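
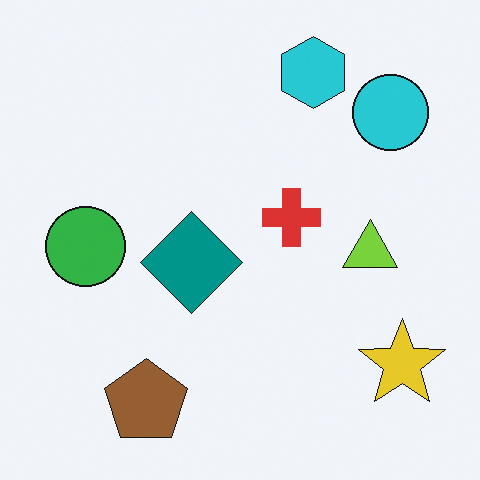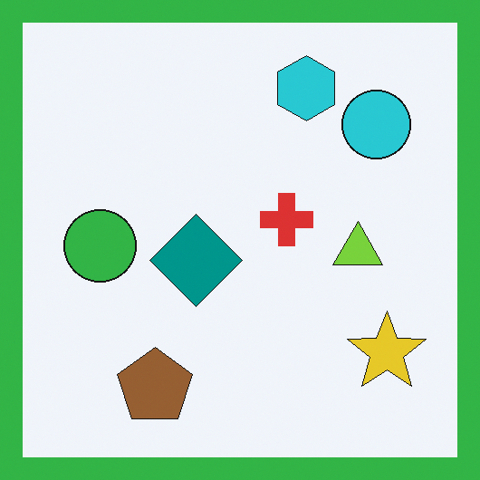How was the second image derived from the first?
It was framed with a green border.

A solid green frame runs around the edge of the second image, with the content slightly shrunk inside it.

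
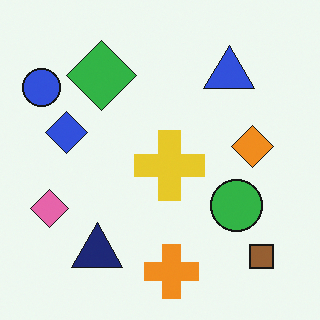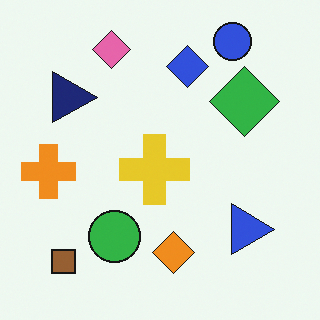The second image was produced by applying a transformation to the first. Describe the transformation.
The transformation is: rotated 90° clockwise.

The blue circle sits in the top-left of the first image and the top-right of the second — consistent with a whole-image 90° clockwise rotation.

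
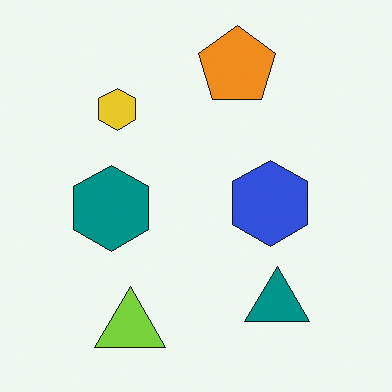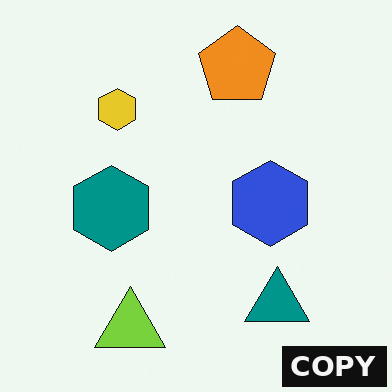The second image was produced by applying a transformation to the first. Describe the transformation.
The transformation is: watermarked with the text "COPY" in the lower-right corner.

A dark label reading "COPY" appears in the lower-right corner.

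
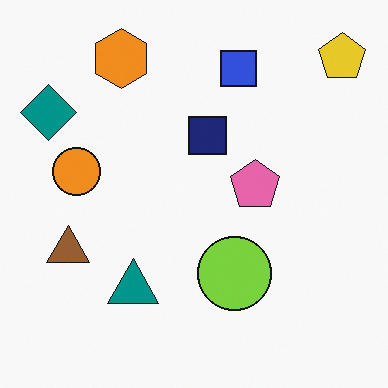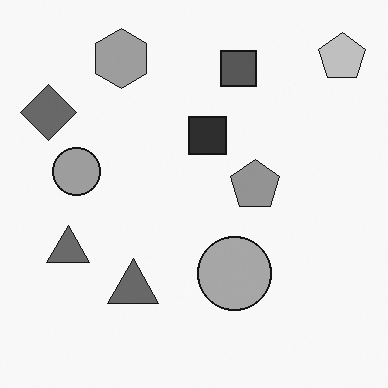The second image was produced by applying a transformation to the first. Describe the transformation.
The image was converted to grayscale.

All color is removed — every shape is now a shade of grey.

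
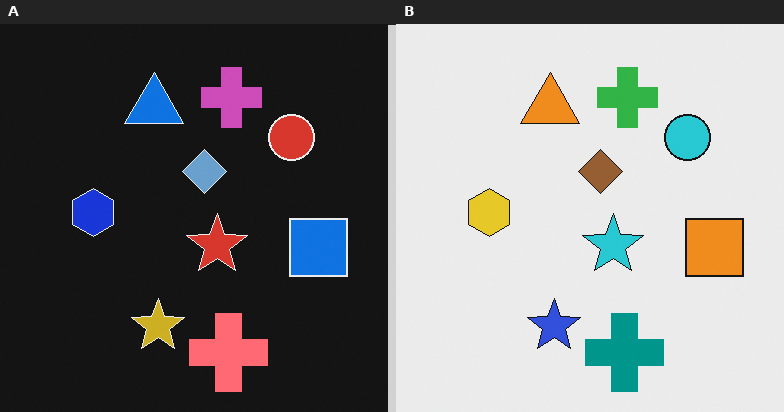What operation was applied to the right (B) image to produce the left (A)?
This is the original image color-inverted (negative).

The light background has become dark and every shape's color is its complement — a photographic negative.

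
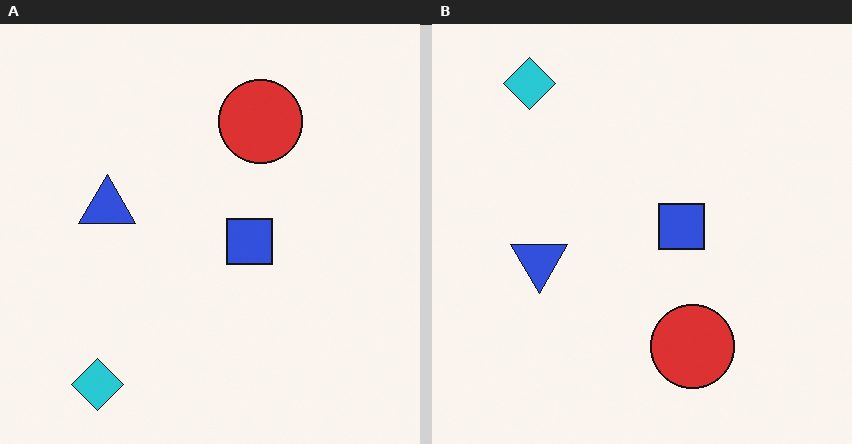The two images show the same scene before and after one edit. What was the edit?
It was flipped vertically (top ↔ bottom).

The cyan diamond is in the bottom-left of the left (A) image and the top-left of the right (B) — shapes on opposite sides of the horizontal midline have swapped in a mirror flip.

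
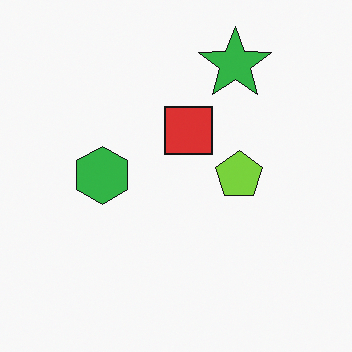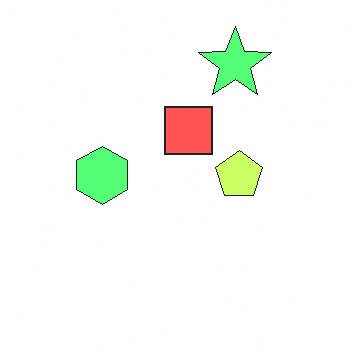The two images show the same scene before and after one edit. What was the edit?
The second image is the first substantially brightened.

Every pixel — background and shapes alike — is uniformly brightened.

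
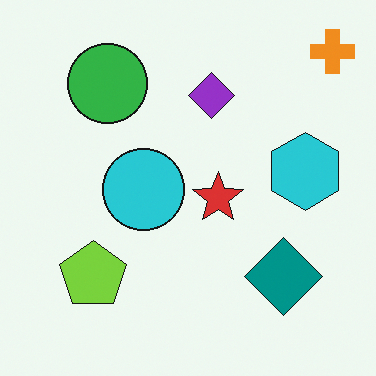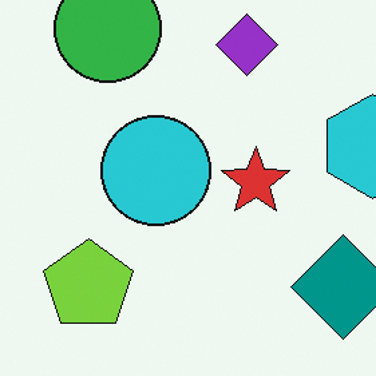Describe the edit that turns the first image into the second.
The transformation is: cropped to a modestly smaller region and rescaled.

The visible shapes are larger and the field of view is narrower; shapes near the original edges may be partly or wholly outside the frame — a crop-and-rescale.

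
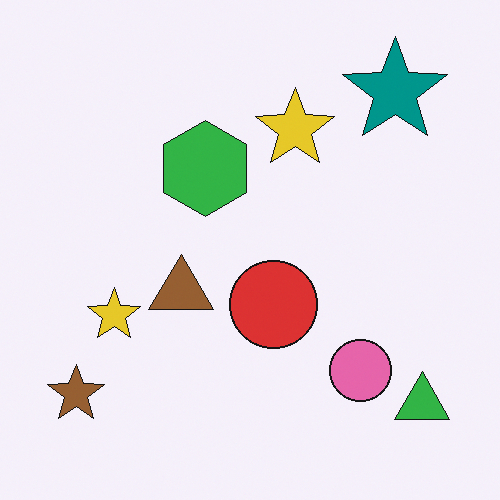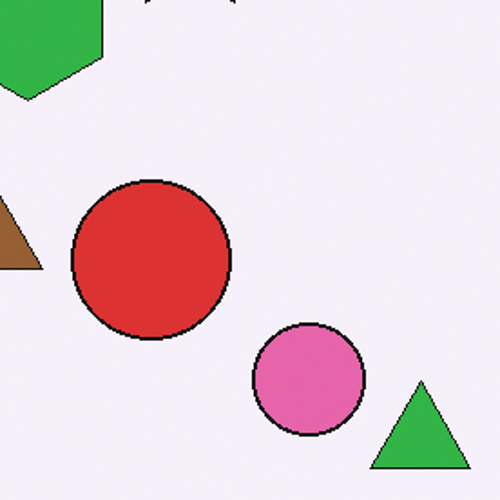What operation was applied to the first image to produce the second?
The second image is the first cropped tightly and scaled back up.

The visible shapes are larger and the field of view is narrower; shapes near the original edges may be partly or wholly outside the frame — a crop-and-rescale.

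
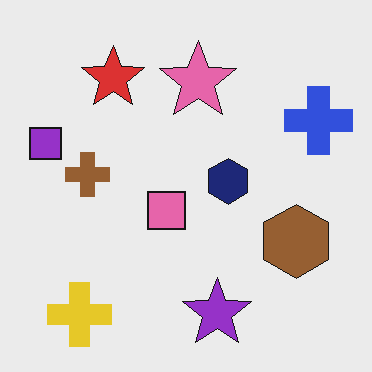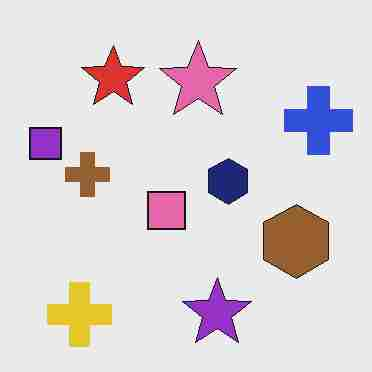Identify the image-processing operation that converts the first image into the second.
This is the original image degraded with heavy JPEG compression.

Blocky 8×8 compression artifacts appear around shape edges and the flat background shows ringing — characteristic JPEG degradation.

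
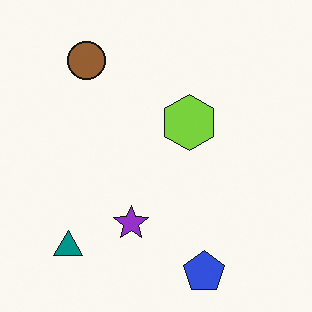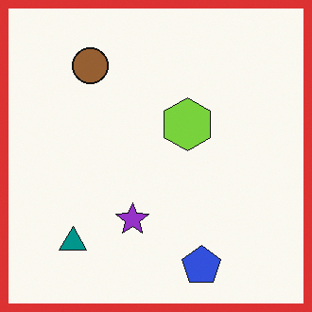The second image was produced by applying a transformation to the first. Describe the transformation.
Framed with a red border.

A solid red frame runs around the edge of the second image, with the content slightly shrunk inside it.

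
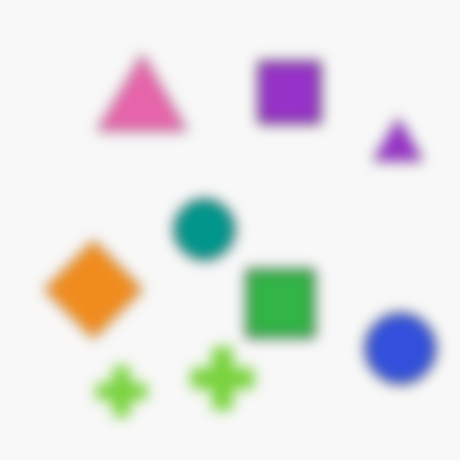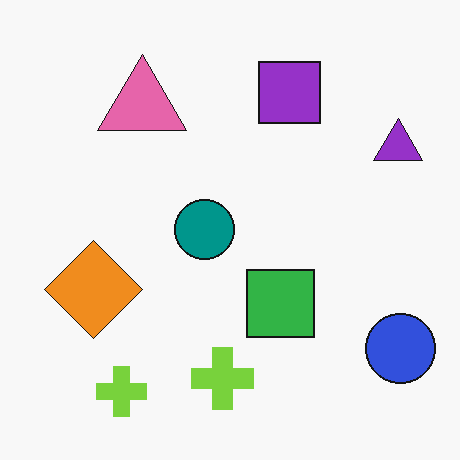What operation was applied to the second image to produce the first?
The transformation is: heavily blurred.

Shape edges and outlines are uniformly softened across the whole image.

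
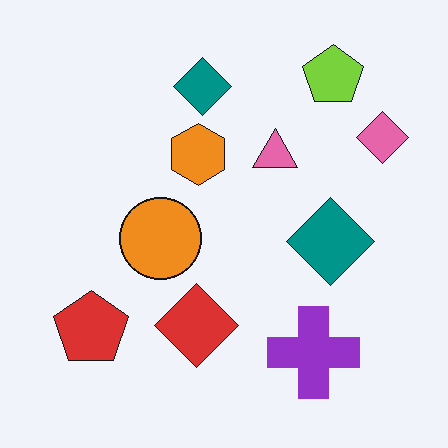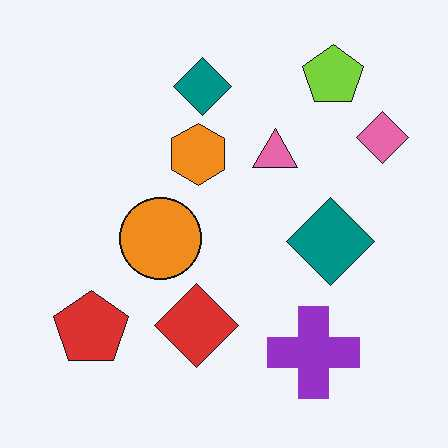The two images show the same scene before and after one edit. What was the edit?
The transformation is: given moderate JPEG compression.

Blocky 8×8 compression artifacts appear around shape edges and the flat background shows ringing — characteristic JPEG degradation.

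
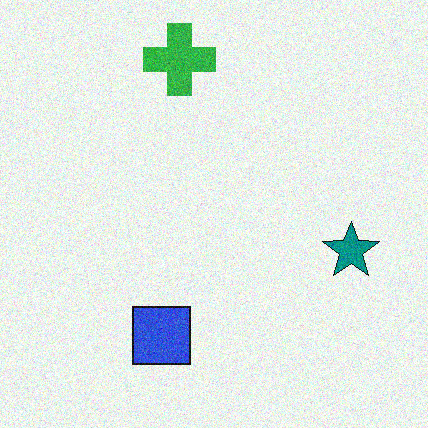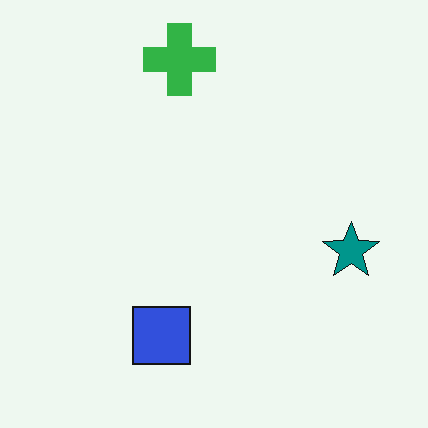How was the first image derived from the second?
This is the original image degraded with moderate additive noise.

Random speckle covers the whole image, including the flat background.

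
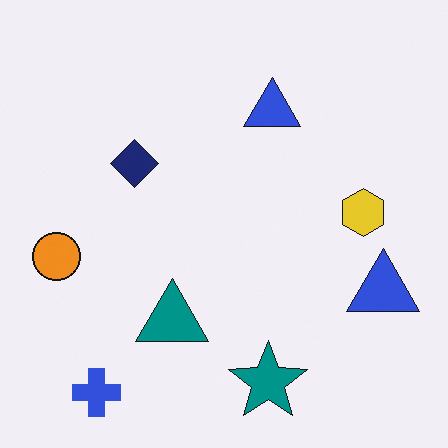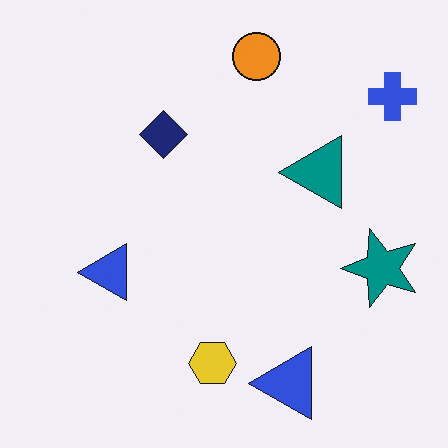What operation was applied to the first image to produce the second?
The image was transposed (reflected across the top-left ↔ bottom-right diagonal).

Shapes have swapped their row and column positions — what was in the top-right is now in the bottom-left — a diagonal reflection.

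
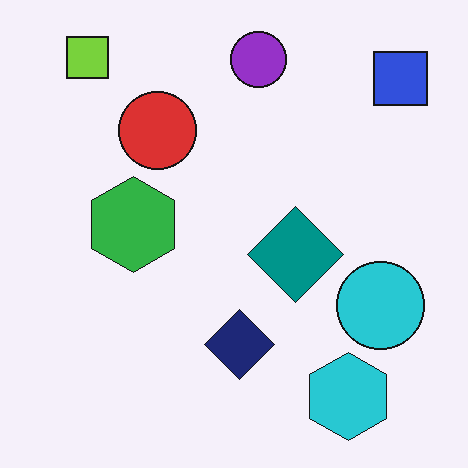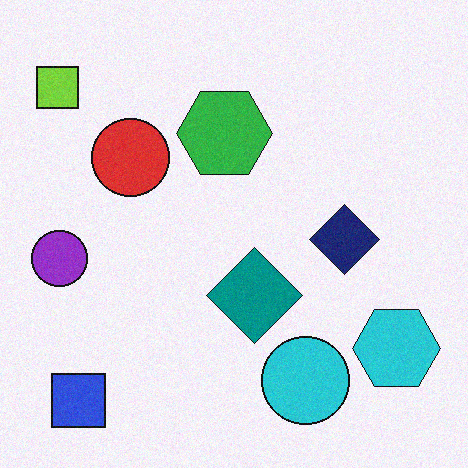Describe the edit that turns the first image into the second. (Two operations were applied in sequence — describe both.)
This is the original image degraded with light additive noise, then transposed (reflected across the top-left ↔ bottom-right diagonal).

Random speckle covers the whole image, including the flat background. Shapes have swapped their row and column positions — what was in the top-right is now in the bottom-left — a diagonal reflection.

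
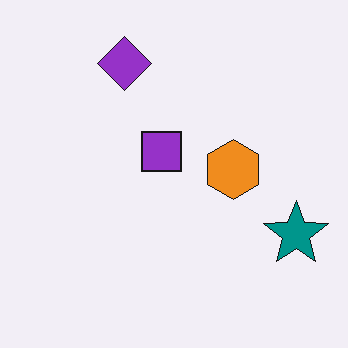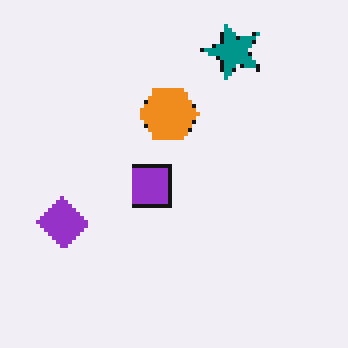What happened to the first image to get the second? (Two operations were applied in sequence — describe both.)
The transformation is: rotated 90° counter-clockwise, then mildly pixelated.

The teal star sits in the bottom-right of the first image and the top-right of the second — consistent with a whole-image 90° counter-clockwise rotation. Shapes are reduced to large square blocks; fine edges and outlines are lost — a downscale-then-upscale (mosaic) effect.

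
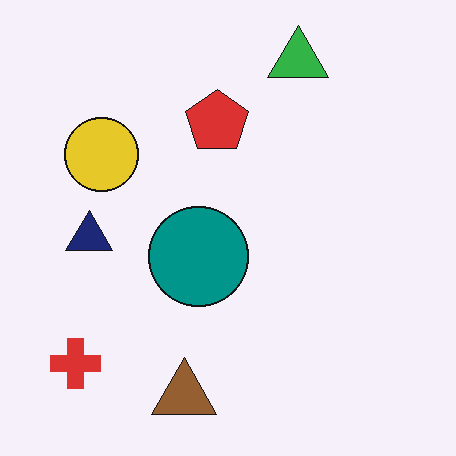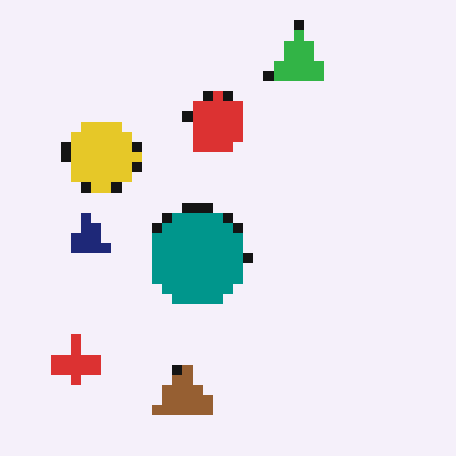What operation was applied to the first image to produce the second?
The transformation is: heavily pixelated into large blocks.

Shapes are reduced to large square blocks; fine edges and outlines are lost — a downscale-then-upscale (mosaic) effect.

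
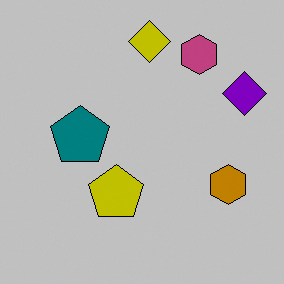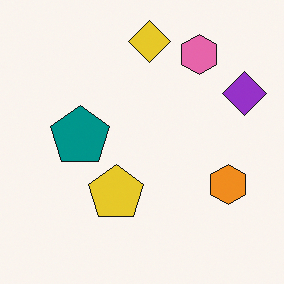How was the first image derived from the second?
This is the original image heavily posterized to just a handful of flat colors.

Each flat color has snapped to a coarser quantized level — most visibly, the near-white background has dropped to a flat grey.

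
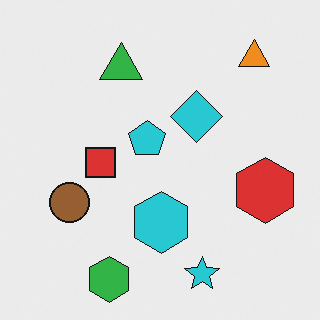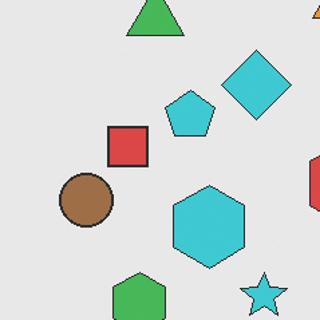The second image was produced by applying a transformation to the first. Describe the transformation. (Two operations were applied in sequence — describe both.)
The transformation is: cropped slightly and scaled back up, then given slightly reduced contrast.

The visible shapes are larger and the field of view is narrower; shapes near the original edges may be partly or wholly outside the frame — a crop-and-rescale. Tones are pushed toward mid-grey across the whole image — a global contrast change.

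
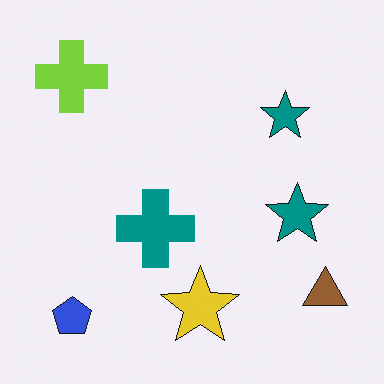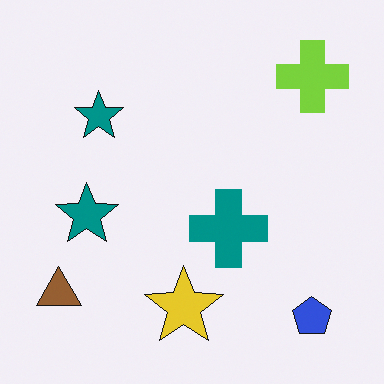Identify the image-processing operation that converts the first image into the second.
The second image is the first flipped horizontally (left ↔ right).

The brown triangle is in the bottom-right of the first image and the bottom-left of the second — shapes on opposite sides of the vertical midline have swapped in a mirror flip.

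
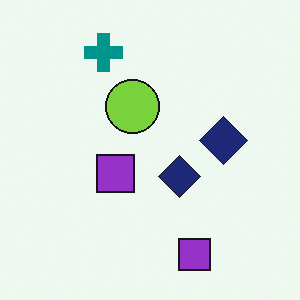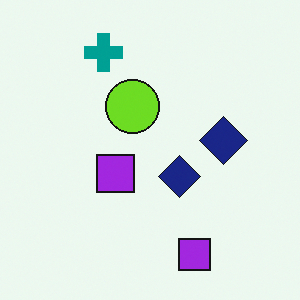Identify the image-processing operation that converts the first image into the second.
It was slightly oversaturated.

All colors are more vivid — a global saturation change.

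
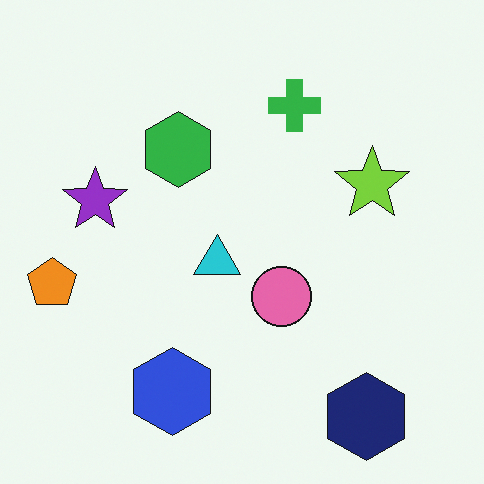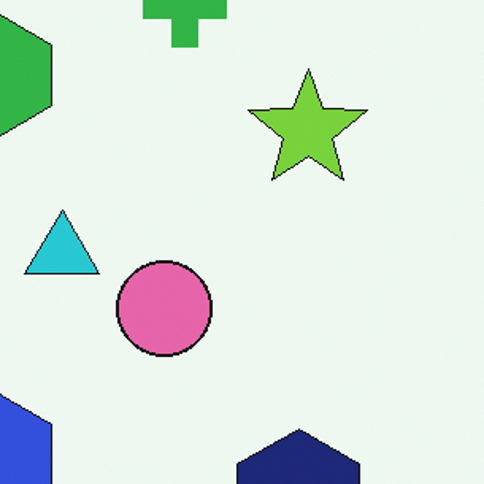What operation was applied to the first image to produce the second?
This is the original image cropped slightly and scaled back up.

The visible shapes are larger and the field of view is narrower; shapes near the original edges may be partly or wholly outside the frame — a crop-and-rescale.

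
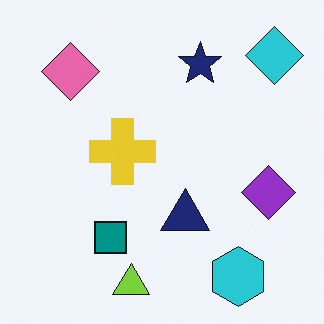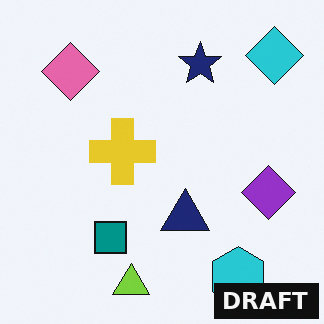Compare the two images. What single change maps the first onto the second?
Watermarked with the text "DRAFT" in the lower-right corner.

A dark label reading "DRAFT" appears in the lower-right corner.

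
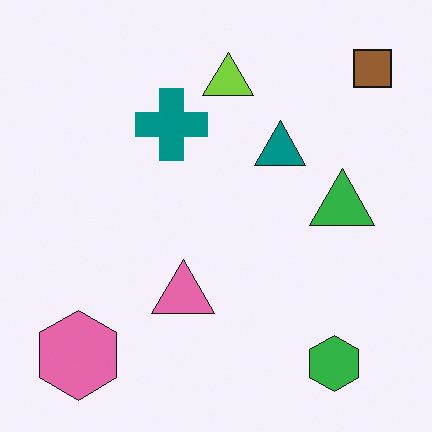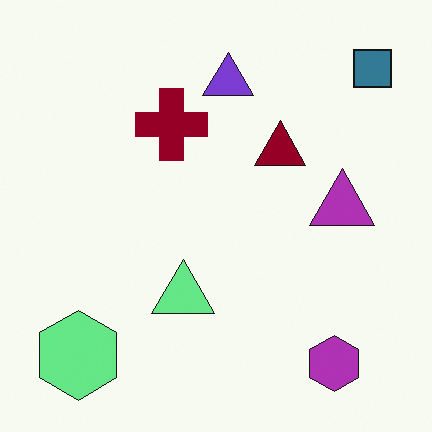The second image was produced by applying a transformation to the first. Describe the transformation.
Hue-shifted by a large amount.

Every shape's color has rotated by the same amount around the hue wheel — a uniform hue shift.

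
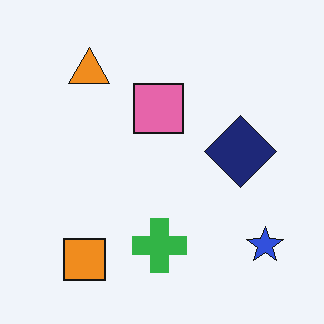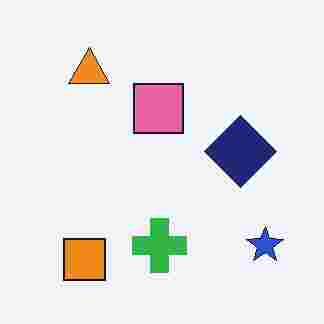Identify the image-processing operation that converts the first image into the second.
It was heavily JPEG-compressed with obvious blocking artifacts.

Blocky 8×8 compression artifacts appear around shape edges and the flat background shows ringing — characteristic JPEG degradation.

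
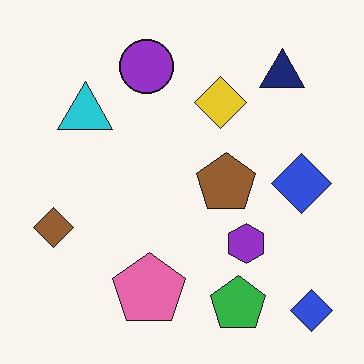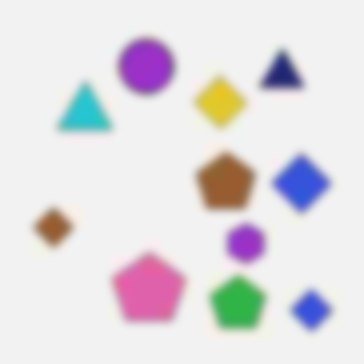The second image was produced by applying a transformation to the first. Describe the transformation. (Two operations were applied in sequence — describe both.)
The transformation is: degraded with heavy JPEG compression, then noticeably gaussian-blurred.

Blocky 8×8 compression artifacts appear around shape edges and the flat background shows ringing — characteristic JPEG degradation. Shape edges and outlines are uniformly softened across the whole image.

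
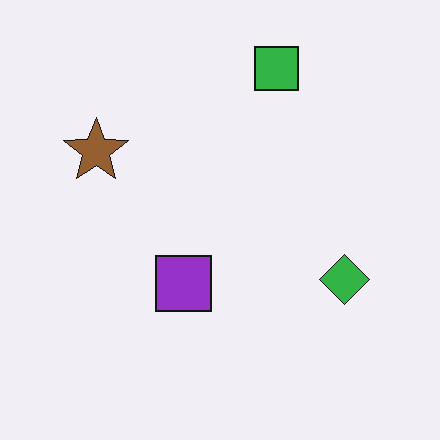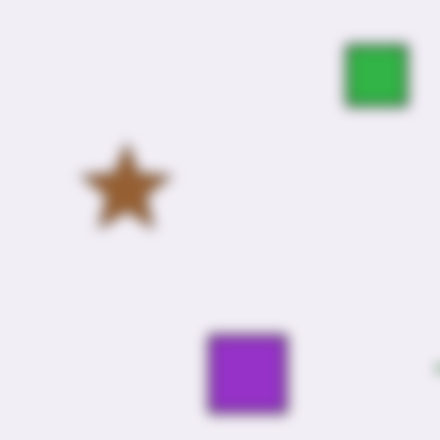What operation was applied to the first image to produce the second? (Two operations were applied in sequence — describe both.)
Cropped to a modestly smaller region and rescaled, then heavily blurred.

The visible shapes are larger and the field of view is narrower; shapes near the original edges may be partly or wholly outside the frame — a crop-and-rescale. Shape edges and outlines are uniformly softened across the whole image.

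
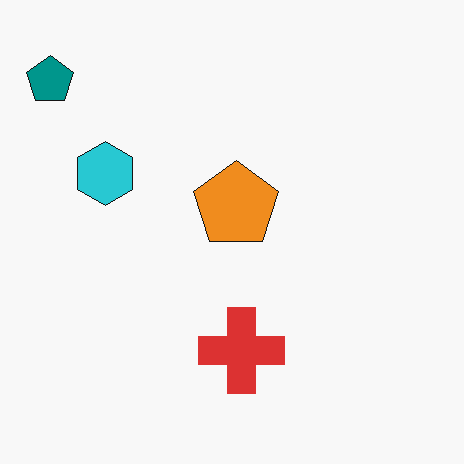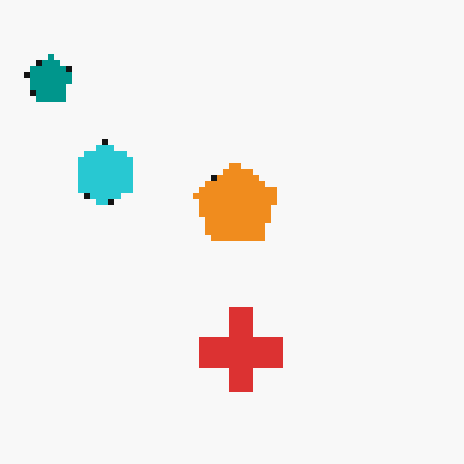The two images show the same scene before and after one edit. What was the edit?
The transformation is: moderately pixelated.

Shapes are reduced to large square blocks; fine edges and outlines are lost — a downscale-then-upscale (mosaic) effect.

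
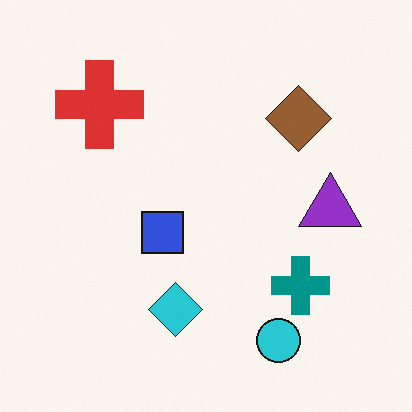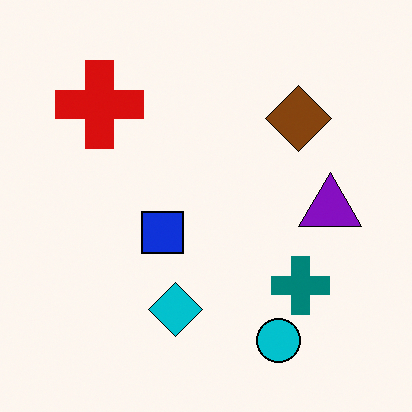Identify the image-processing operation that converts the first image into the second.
The second image is the first given slightly increased contrast.

Tones are pushed away from mid-grey across the whole image — a global contrast change.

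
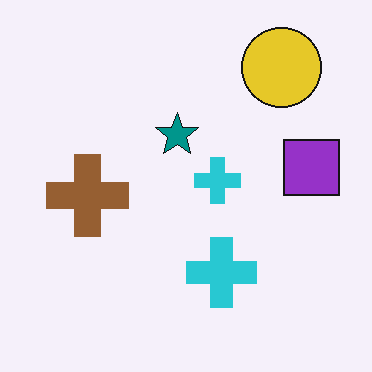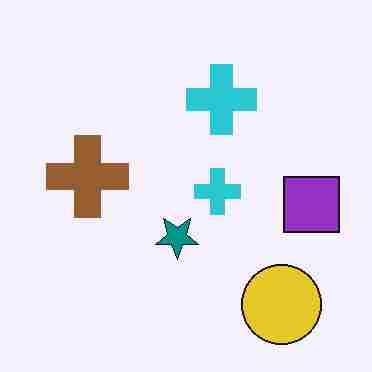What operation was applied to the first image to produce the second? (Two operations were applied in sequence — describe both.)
Flipped vertically (top ↔ bottom), then heavily JPEG-compressed with obvious blocking artifacts.

The yellow circle is in the top-right of the first image and the bottom-right of the second — shapes on opposite sides of the horizontal midline have swapped in a mirror flip. Blocky 8×8 compression artifacts appear around shape edges and the flat background shows ringing — characteristic JPEG degradation.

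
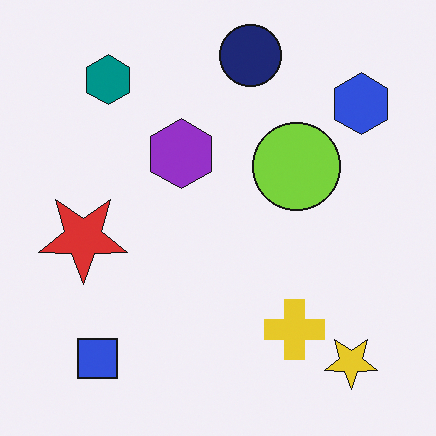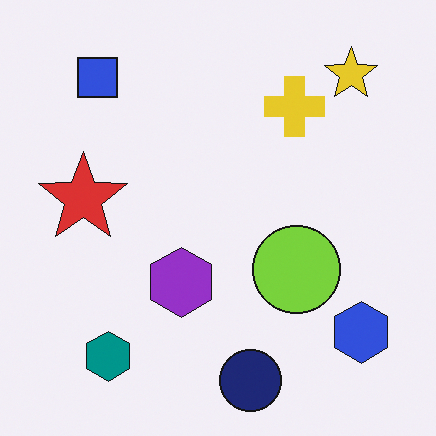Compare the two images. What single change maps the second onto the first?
This is the original image flipped vertically (top ↔ bottom).

The navy circle is in the bottom of the second image and the top of the first — shapes on opposite sides of the horizontal midline have swapped in a mirror flip.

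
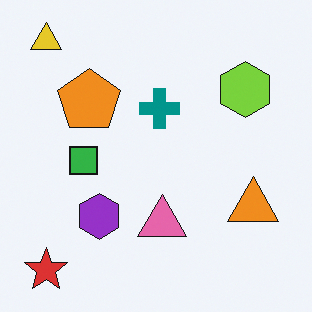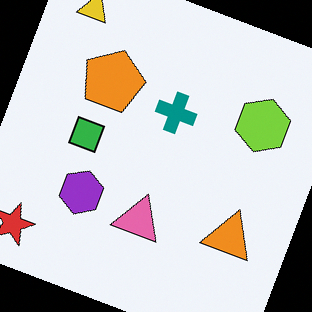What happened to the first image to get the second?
It was rotated clockwise by a clearly visible amount.

Every shape is tilted by the same angle and the image corners show triangular fill wedges — a whole-image rotation by a non-right angle.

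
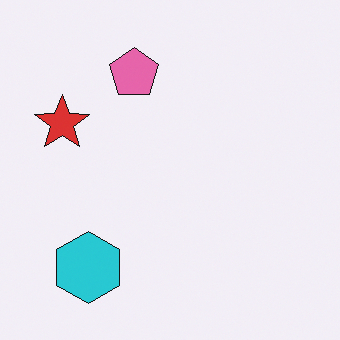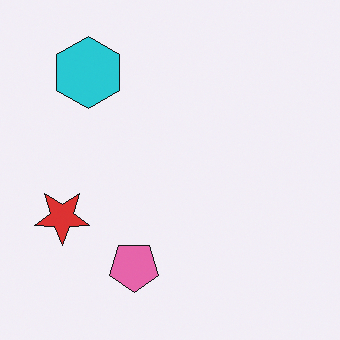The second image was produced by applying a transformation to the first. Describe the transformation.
Flipped vertically (top ↔ bottom).

The cyan hexagon is in the bottom-left of the first image and the top-left of the second — shapes on opposite sides of the horizontal midline have swapped in a mirror flip.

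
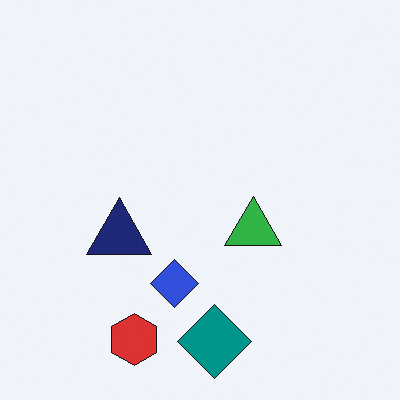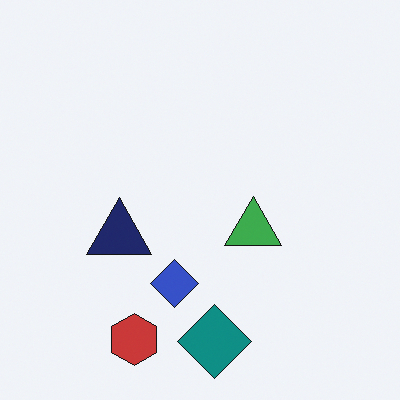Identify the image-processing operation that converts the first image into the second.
It was slightly desaturated.

All colors are more muted and greyish — a global saturation change.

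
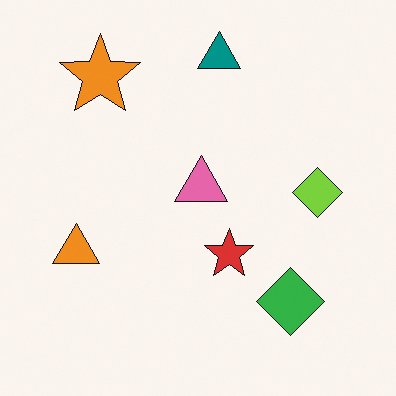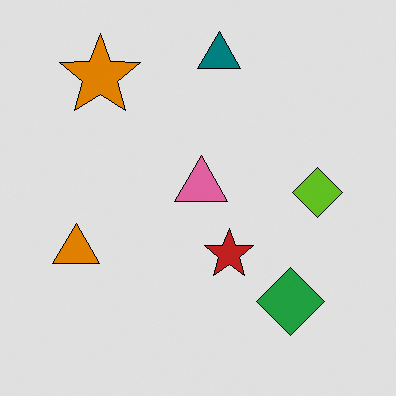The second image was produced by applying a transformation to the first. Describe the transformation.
The second image is the first moderately posterized.

Each flat color has snapped to a coarser quantized level — most visibly, the near-white background has dropped to a flat grey.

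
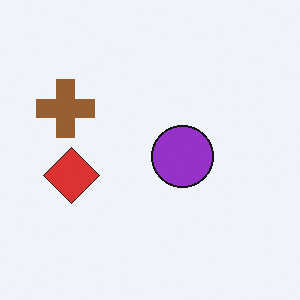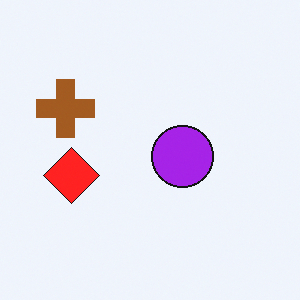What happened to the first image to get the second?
The transformation is: slightly oversaturated.

All colors are more vivid — a global saturation change.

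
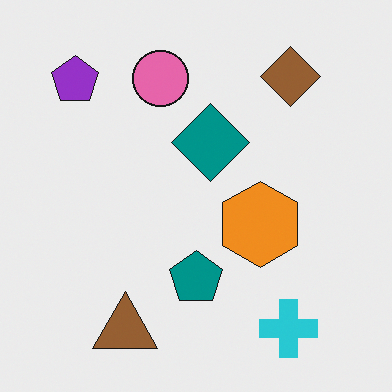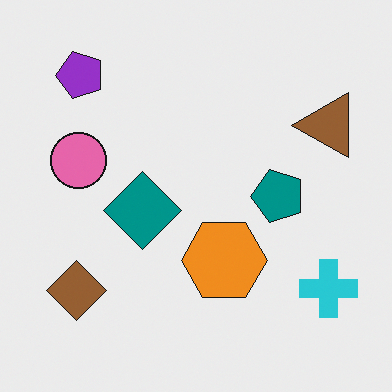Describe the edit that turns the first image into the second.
The transformation is: transposed (reflected across the top-left ↔ bottom-right diagonal).

Shapes have swapped their row and column positions — what was in the top-right is now in the bottom-left — a diagonal reflection.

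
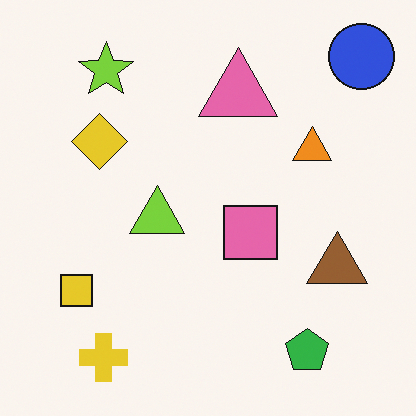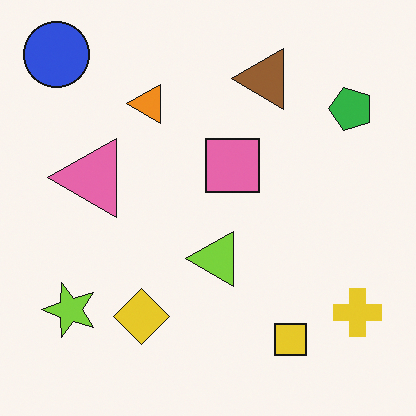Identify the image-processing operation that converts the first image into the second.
Rotated 90° counter-clockwise.

The blue circle sits in the top-right of the first image and the top-left of the second — consistent with a whole-image 90° counter-clockwise rotation.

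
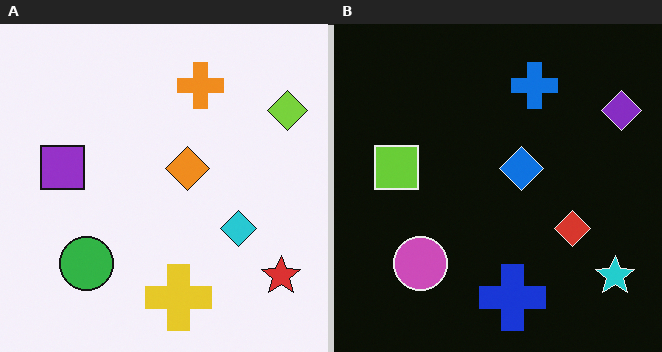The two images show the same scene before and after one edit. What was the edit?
It was color-inverted (negative).

The light background has become dark and every shape's color is its complement — a photographic negative.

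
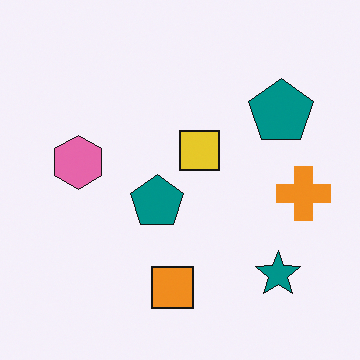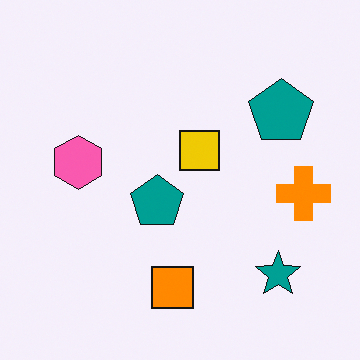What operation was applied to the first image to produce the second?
This is the original image slightly oversaturated.

All colors are more vivid — a global saturation change.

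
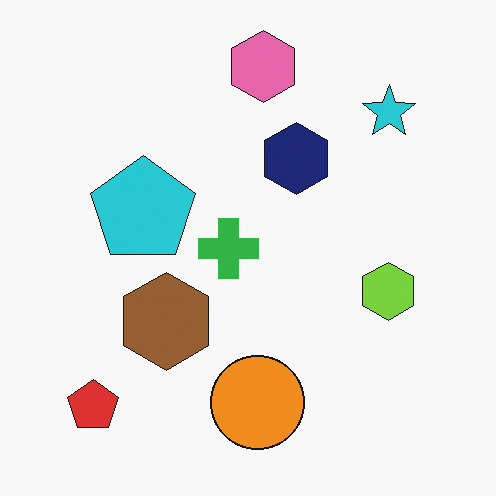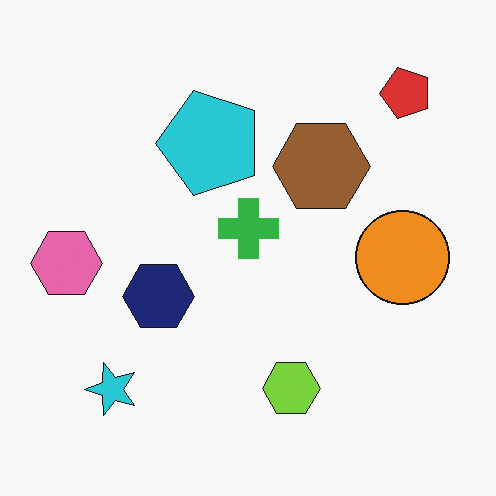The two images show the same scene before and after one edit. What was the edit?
This is the original image transposed (reflected across the top-left ↔ bottom-right diagonal).

Shapes have swapped their row and column positions — what was in the top-right is now in the bottom-left — a diagonal reflection.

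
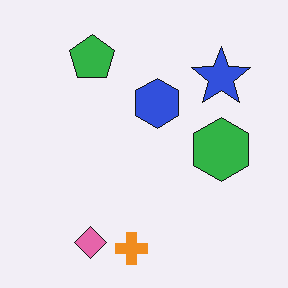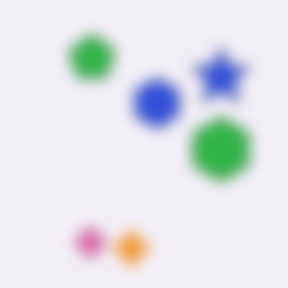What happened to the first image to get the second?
This is the original image strongly gaussian-blurred.

Shape edges and outlines are uniformly softened across the whole image.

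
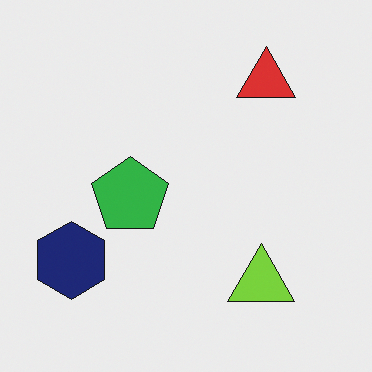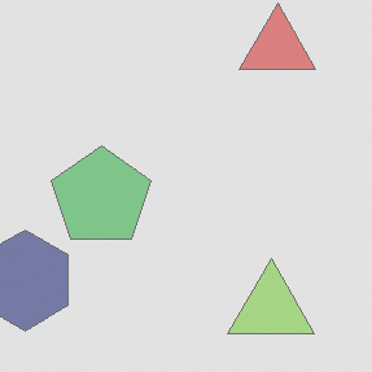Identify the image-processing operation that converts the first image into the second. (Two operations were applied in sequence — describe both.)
The transformation is: cropped slightly and scaled back up, then given much lower contrast.

The visible shapes are larger and the field of view is narrower; shapes near the original edges may be partly or wholly outside the frame — a crop-and-rescale. Tones are pushed toward mid-grey across the whole image — a global contrast change.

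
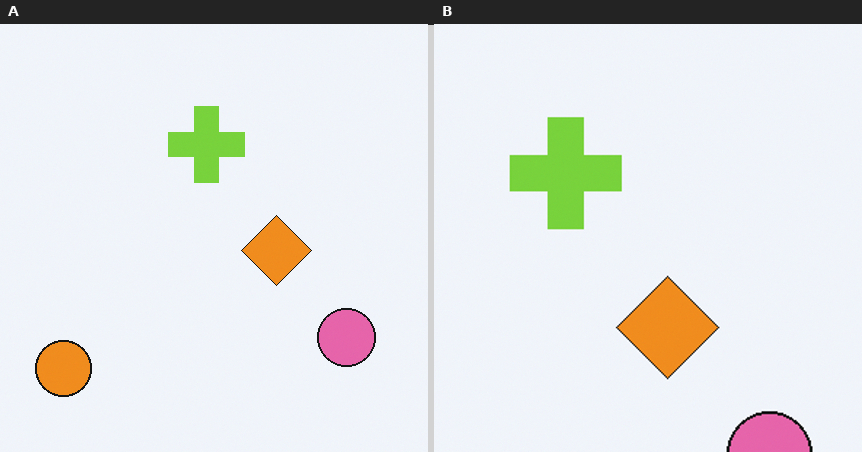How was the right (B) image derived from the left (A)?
Cropped to a modestly smaller region and rescaled.

The visible shapes are larger and the field of view is narrower; shapes near the original edges may be partly or wholly outside the frame — a crop-and-rescale.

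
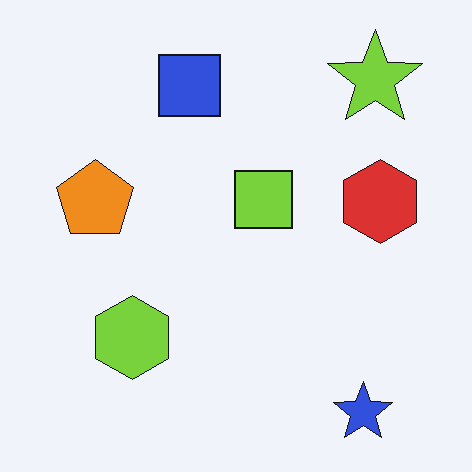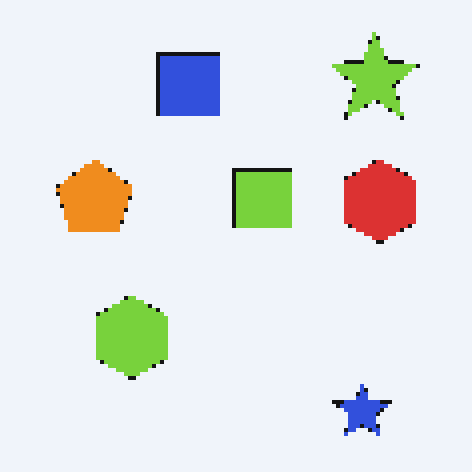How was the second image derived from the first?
This is the original image mildly pixelated.

Shapes are reduced to large square blocks; fine edges and outlines are lost — a downscale-then-upscale (mosaic) effect.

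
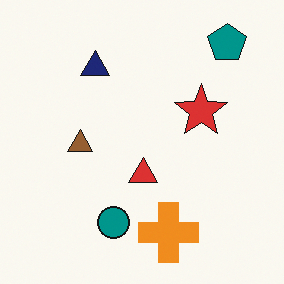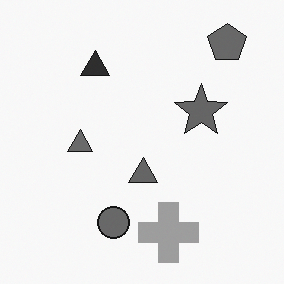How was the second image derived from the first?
Converted to grayscale.

All color is removed — every shape is now a shade of grey.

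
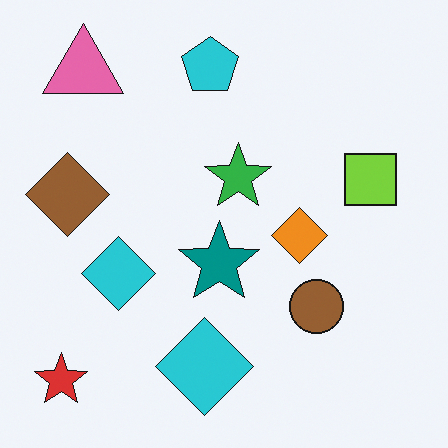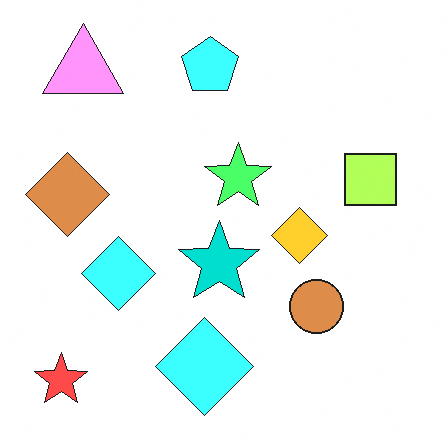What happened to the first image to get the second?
The transformation is: brightened a lot.

Every pixel — background and shapes alike — is uniformly brightened.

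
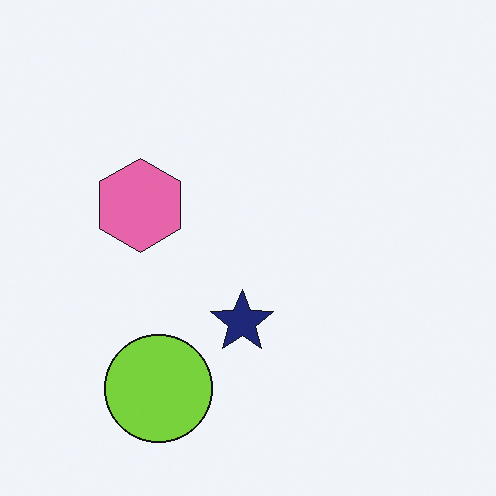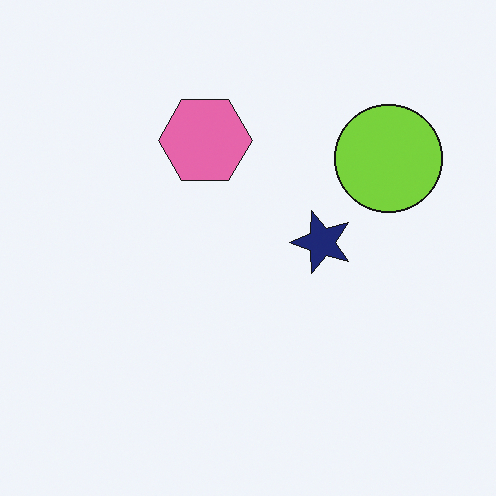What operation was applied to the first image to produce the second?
Transposed (reflected across the top-left ↔ bottom-right diagonal).

Shapes have swapped their row and column positions — what was in the top-right is now in the bottom-left — a diagonal reflection.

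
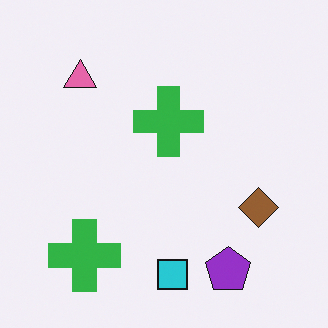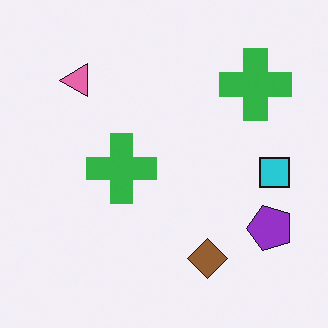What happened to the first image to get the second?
Transposed (reflected across the top-left ↔ bottom-right diagonal).

Shapes have swapped their row and column positions — what was in the top-right is now in the bottom-left — a diagonal reflection.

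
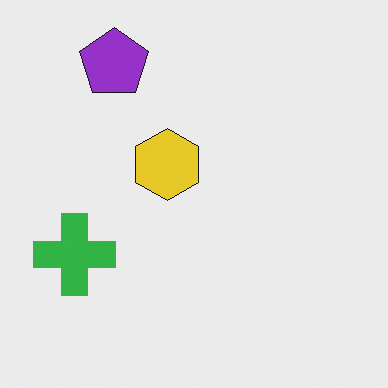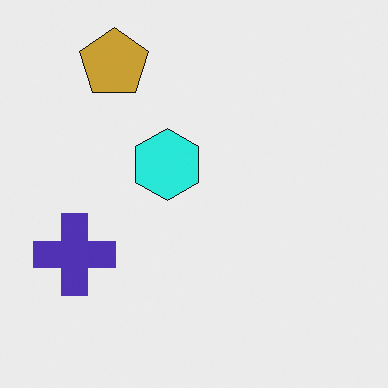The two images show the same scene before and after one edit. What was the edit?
The transformation is: hue-shifted through roughly a third of the color wheel.

Every shape's color has rotated by the same amount around the hue wheel — a uniform hue shift.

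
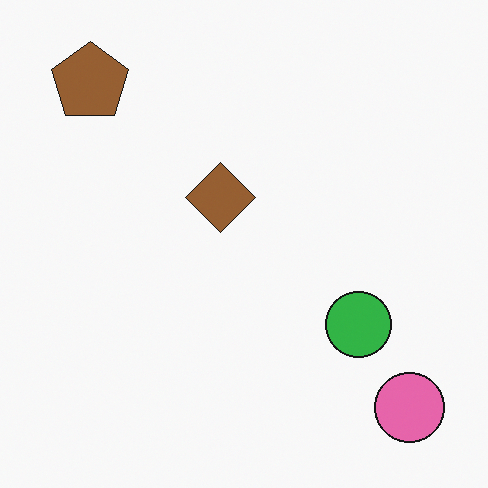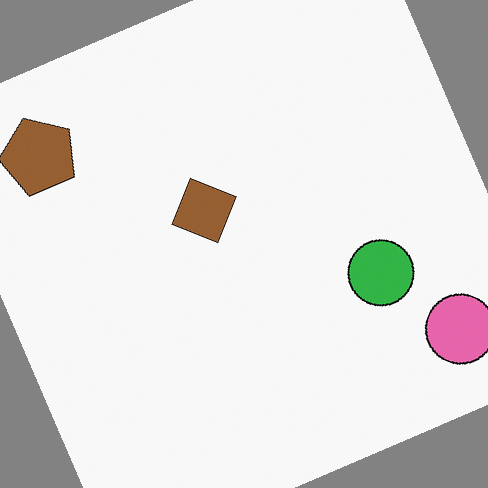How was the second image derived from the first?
This is the original image rotated counter-clockwise by a clearly visible amount.

Every shape is tilted by the same angle and the image corners show triangular fill wedges — a whole-image rotation by a non-right angle.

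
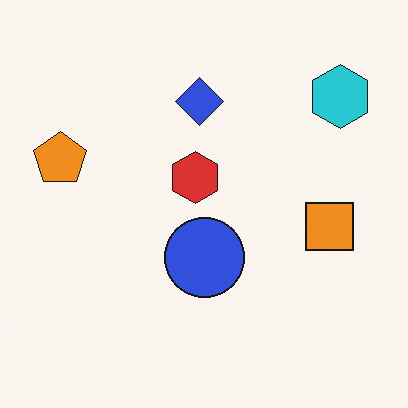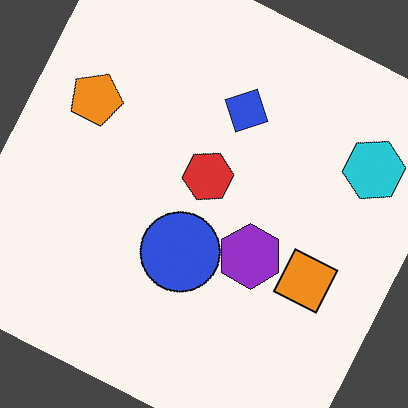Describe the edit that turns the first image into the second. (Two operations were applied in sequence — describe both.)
It was rotated clockwise by a moderate amount, then overlaid with an additional purple hexagon.

Every shape is tilted by the same angle and the image corners show triangular fill wedges — a whole-image rotation by a non-right angle. A purple hexagon appears in the second image that is absent from the first.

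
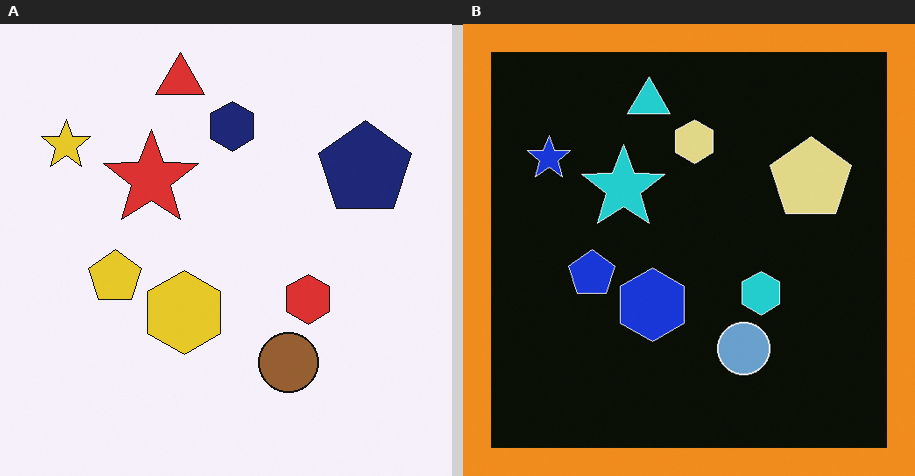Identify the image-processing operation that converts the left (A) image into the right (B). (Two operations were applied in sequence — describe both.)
It was color-inverted (negative), then framed with a orange border.

The light background has become dark and every shape's color is its complement — a photographic negative. A solid orange frame runs around the edge of the right (B) image, with the content slightly shrunk inside it.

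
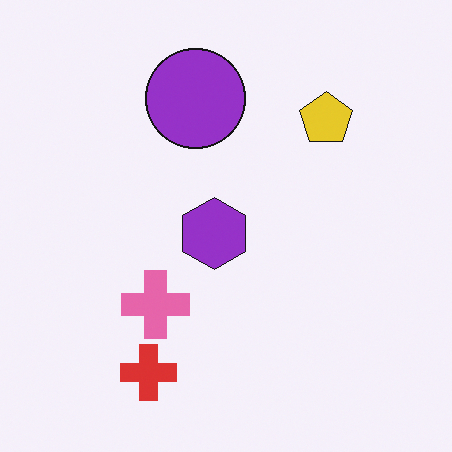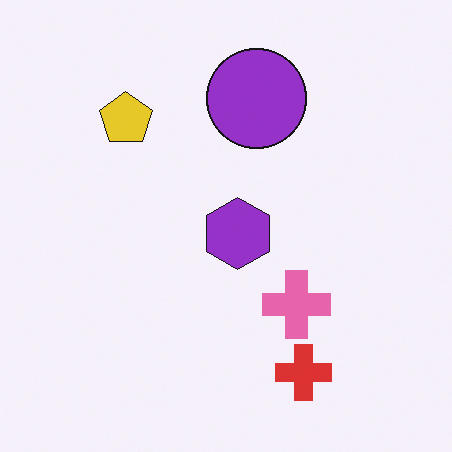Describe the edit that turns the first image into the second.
Flipped horizontally (left ↔ right).

The yellow pentagon is in the top-right of the first image and the top-left of the second — shapes on opposite sides of the vertical midline have swapped in a mirror flip.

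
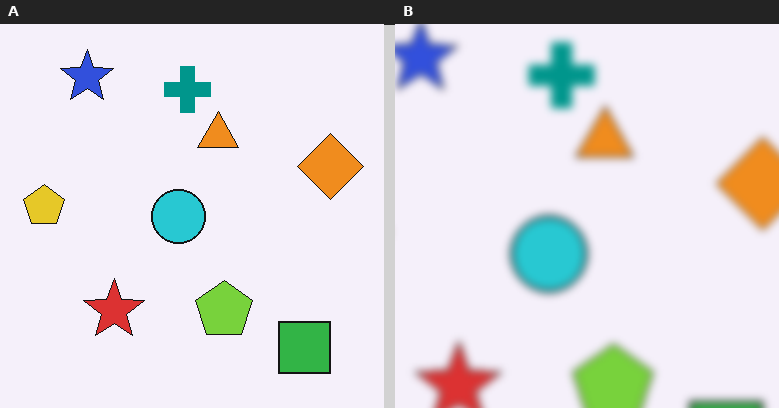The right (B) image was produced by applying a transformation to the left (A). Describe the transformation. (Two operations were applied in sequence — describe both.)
The transformation is: noticeably gaussian-blurred, then cropped slightly and scaled back up.

Shape edges and outlines are uniformly softened across the whole image. The visible shapes are larger and the field of view is narrower; shapes near the original edges may be partly or wholly outside the frame — a crop-and-rescale.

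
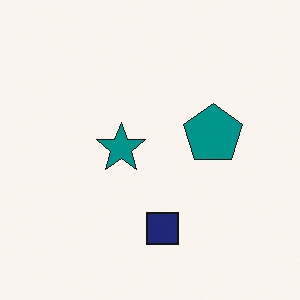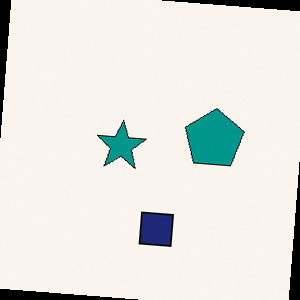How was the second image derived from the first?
The second image is the first rotated clockwise by a few degrees.

Every shape is tilted by the same angle and the image corners show triangular fill wedges — a whole-image rotation by a non-right angle.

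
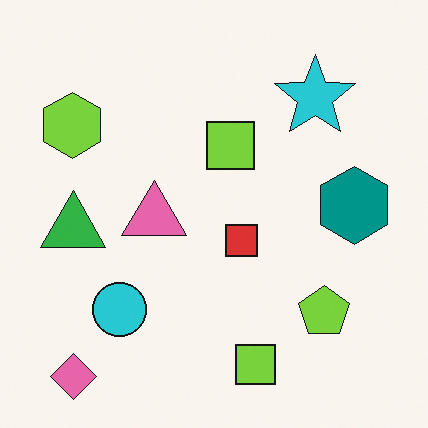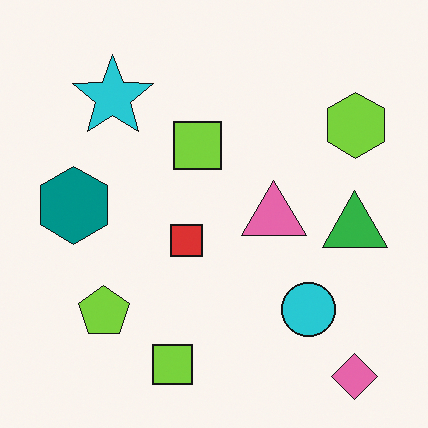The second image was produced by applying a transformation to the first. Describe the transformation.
Flipped horizontally (left ↔ right).

The lime hexagon is in the top-left of the first image and the top-right of the second — shapes on opposite sides of the vertical midline have swapped in a mirror flip.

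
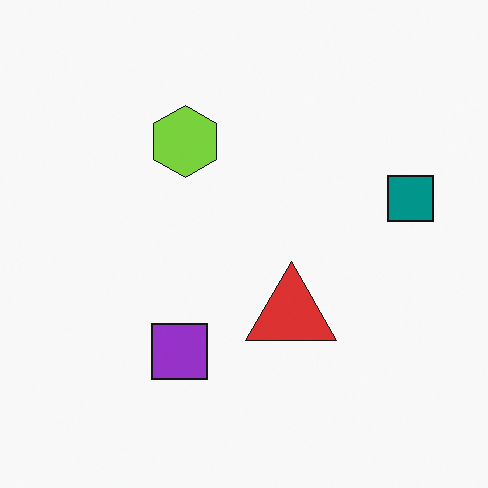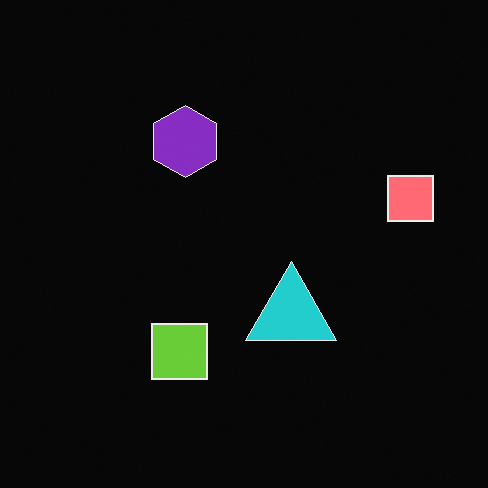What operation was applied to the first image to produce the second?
The image was color-inverted (negative).

The light background has become dark and every shape's color is its complement — a photographic negative.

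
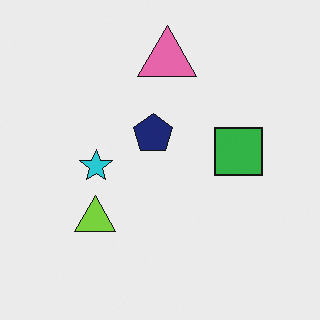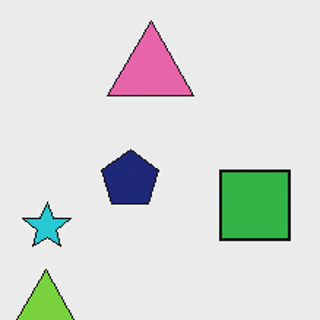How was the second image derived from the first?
The second image is the first cropped to a modestly smaller region and rescaled.

The visible shapes are larger and the field of view is narrower; shapes near the original edges may be partly or wholly outside the frame — a crop-and-rescale.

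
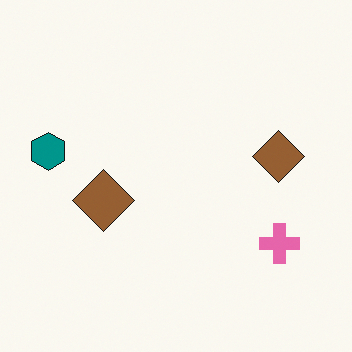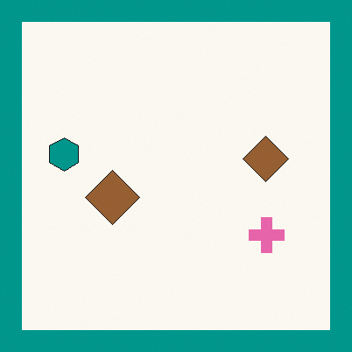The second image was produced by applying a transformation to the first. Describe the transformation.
Framed with a teal border.

A solid teal frame runs around the edge of the second image, with the content slightly shrunk inside it.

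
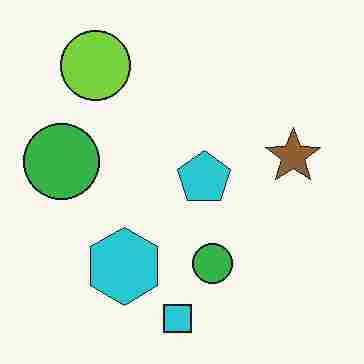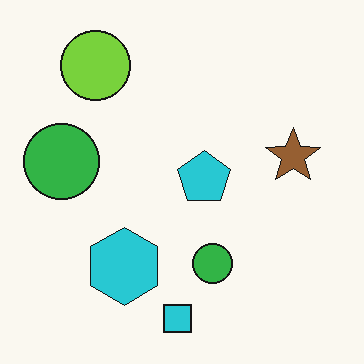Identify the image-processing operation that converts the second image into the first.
Degraded with heavy JPEG compression.

Blocky 8×8 compression artifacts appear around shape edges and the flat background shows ringing — characteristic JPEG degradation.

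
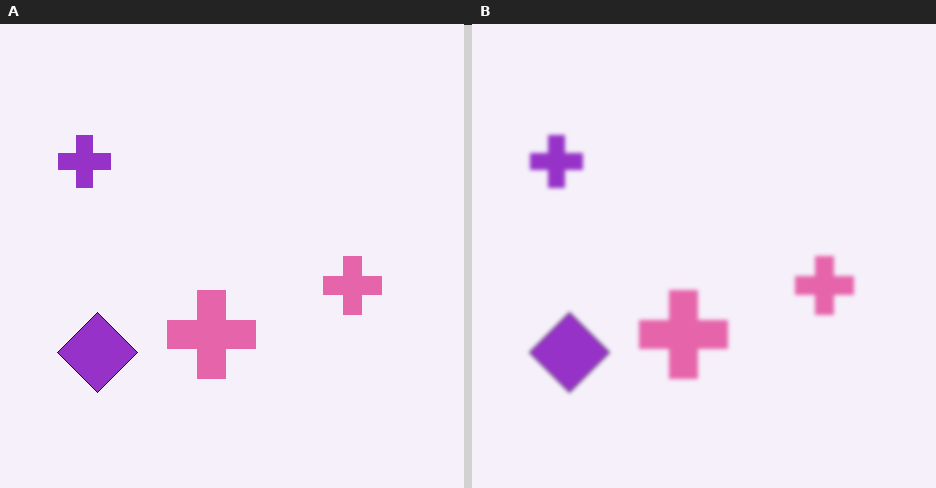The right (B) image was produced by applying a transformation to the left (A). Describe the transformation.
The transformation is: given a subtle gaussian blur.

Shape edges and outlines are uniformly softened across the whole image.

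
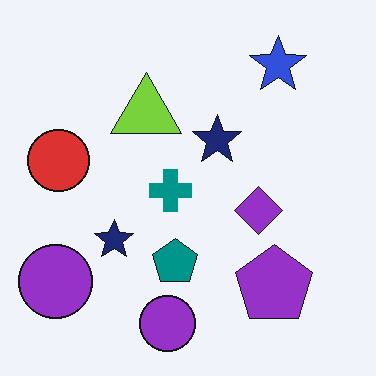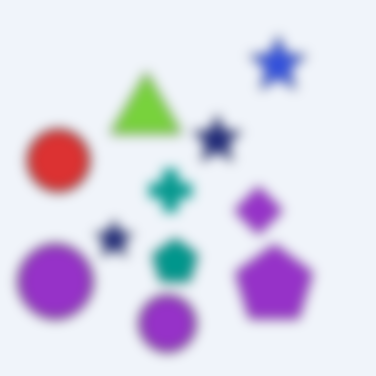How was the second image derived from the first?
The transformation is: strongly gaussian-blurred.

Shape edges and outlines are uniformly softened across the whole image.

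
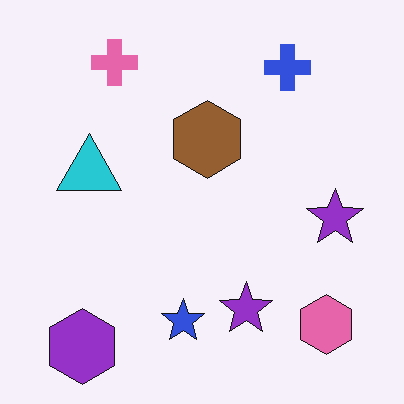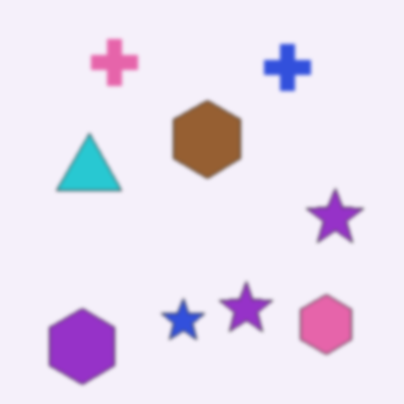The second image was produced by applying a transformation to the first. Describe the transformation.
The transformation is: slightly softened.

Shape edges and outlines are uniformly softened across the whole image.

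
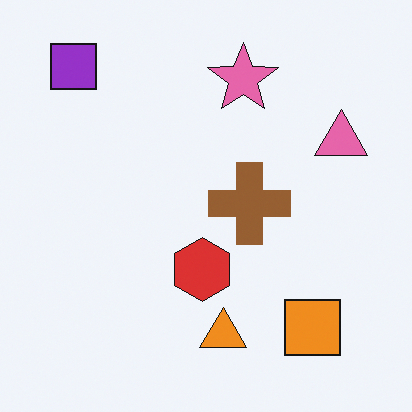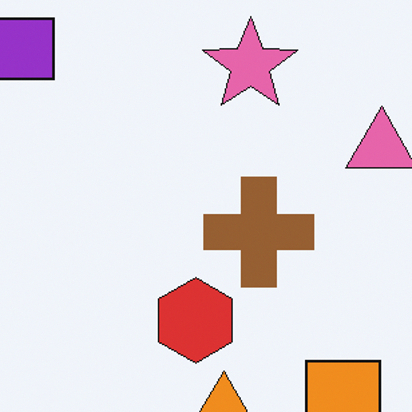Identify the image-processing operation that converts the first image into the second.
The transformation is: cropped slightly and scaled back up.

The visible shapes are larger and the field of view is narrower; shapes near the original edges may be partly or wholly outside the frame — a crop-and-rescale.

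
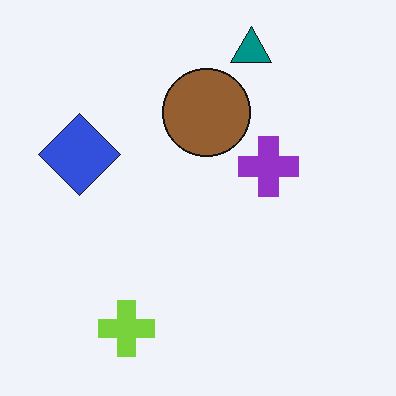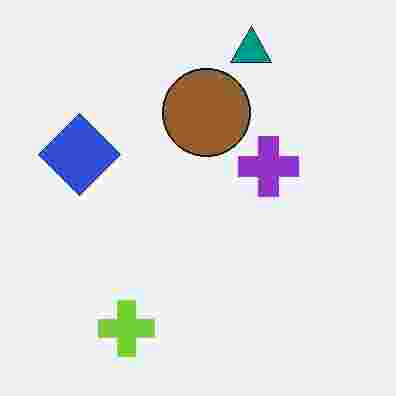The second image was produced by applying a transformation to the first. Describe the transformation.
This is the original image degraded with heavy JPEG compression.

Blocky 8×8 compression artifacts appear around shape edges and the flat background shows ringing — characteristic JPEG degradation.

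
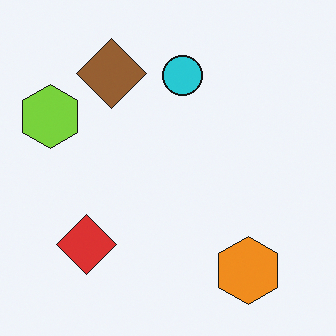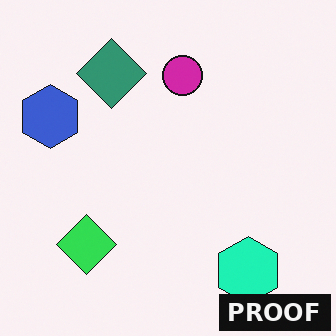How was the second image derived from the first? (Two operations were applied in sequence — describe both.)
The transformation is: hue-shifted by a moderate amount, then watermarked with the text "PROOF" in the lower-right corner.

Every shape's color has rotated by the same amount around the hue wheel — a uniform hue shift. A dark label reading "PROOF" appears in the lower-right corner.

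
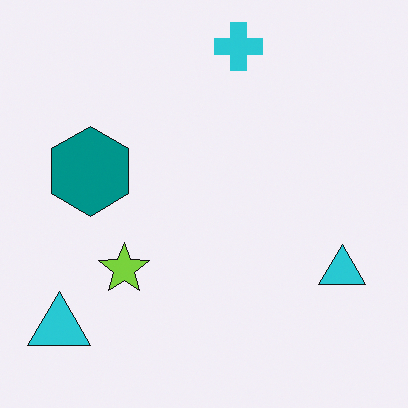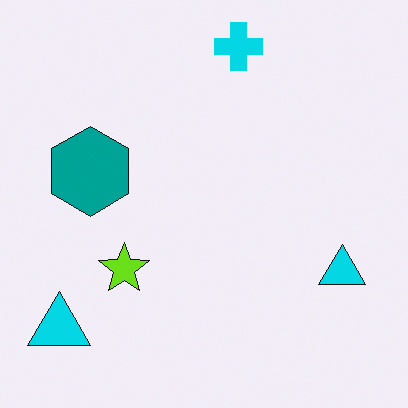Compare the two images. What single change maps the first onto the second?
The image was slightly oversaturated.

All colors are more vivid — a global saturation change.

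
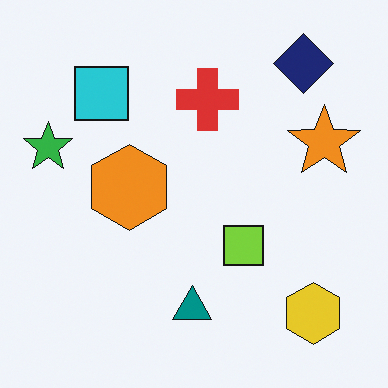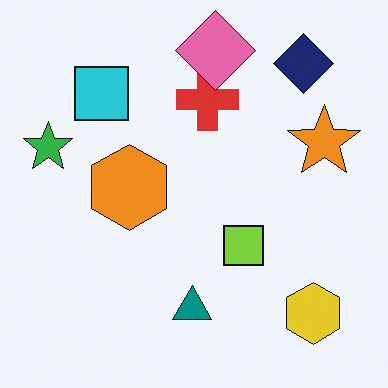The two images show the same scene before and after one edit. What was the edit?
The second image is the first overlaid with an additional pink diamond.

A pink diamond appears in the second image that is absent from the first.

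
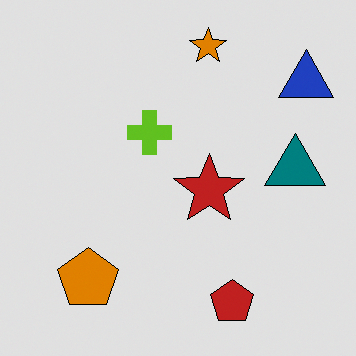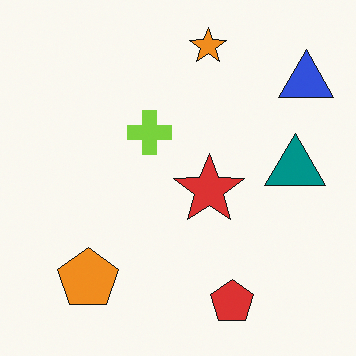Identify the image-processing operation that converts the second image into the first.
The image was moderately posterized.

Each flat color has snapped to a coarser quantized level — most visibly, the near-white background has dropped to a flat grey.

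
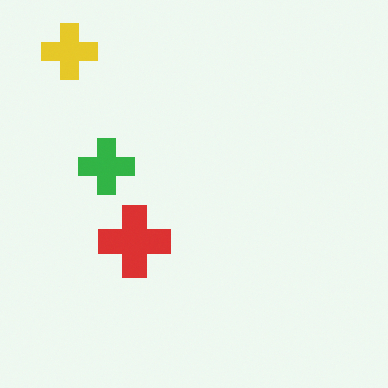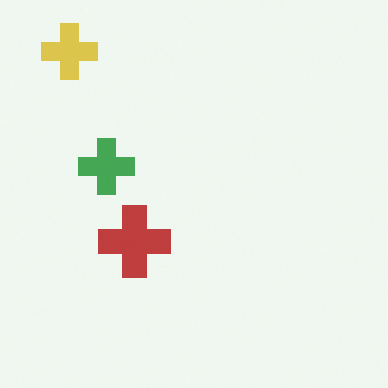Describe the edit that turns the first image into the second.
The image was slightly desaturated.

All colors are more muted and greyish — a global saturation change.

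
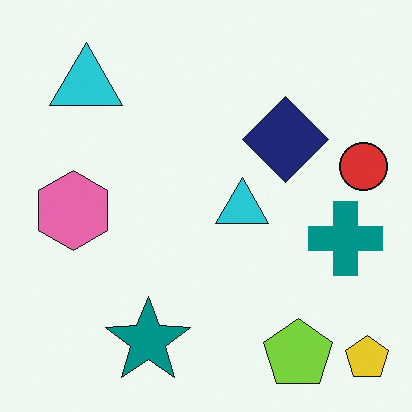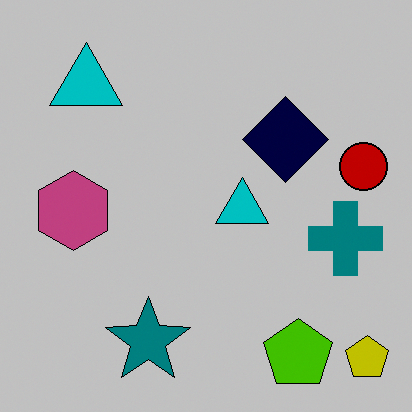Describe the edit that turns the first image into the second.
The second image is the first heavily posterized to just a handful of flat colors.

Each flat color has snapped to a coarser quantized level — most visibly, the near-white background has dropped to a flat grey.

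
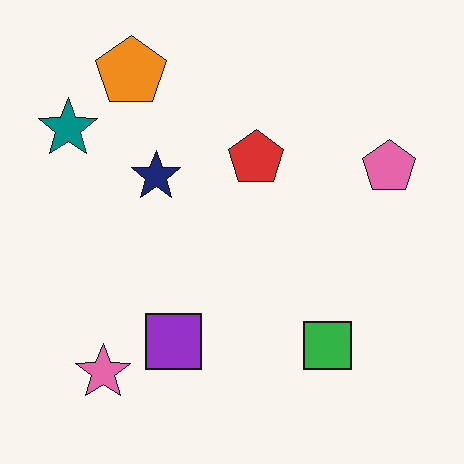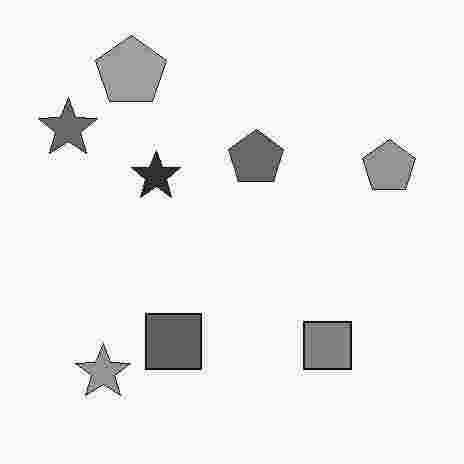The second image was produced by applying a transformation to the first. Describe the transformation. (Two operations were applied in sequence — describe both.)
The second image is the first converted to grayscale, then degraded with heavy JPEG compression.

All color is removed — every shape is now a shade of grey. Blocky 8×8 compression artifacts appear around shape edges and the flat background shows ringing — characteristic JPEG degradation.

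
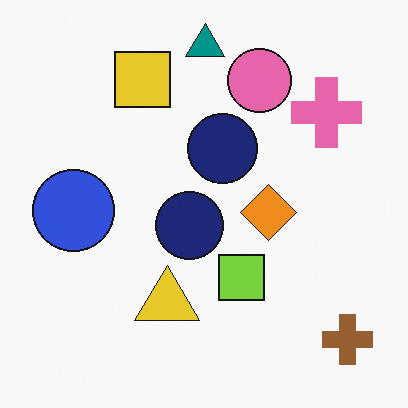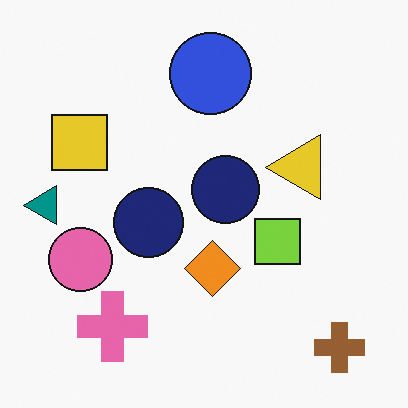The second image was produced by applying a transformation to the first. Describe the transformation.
The second image is the first transposed (reflected across the top-left ↔ bottom-right diagonal).

Shapes have swapped their row and column positions — what was in the top-right is now in the bottom-left — a diagonal reflection.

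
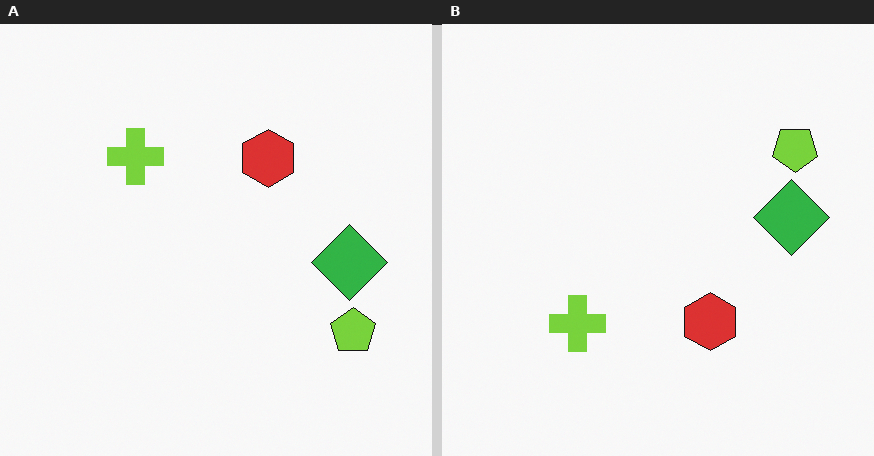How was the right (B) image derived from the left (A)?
The image was flipped vertically (top ↔ bottom).

The lime pentagon is in the bottom-right of the left (A) image and the top-right of the right (B) — shapes on opposite sides of the horizontal midline have swapped in a mirror flip.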